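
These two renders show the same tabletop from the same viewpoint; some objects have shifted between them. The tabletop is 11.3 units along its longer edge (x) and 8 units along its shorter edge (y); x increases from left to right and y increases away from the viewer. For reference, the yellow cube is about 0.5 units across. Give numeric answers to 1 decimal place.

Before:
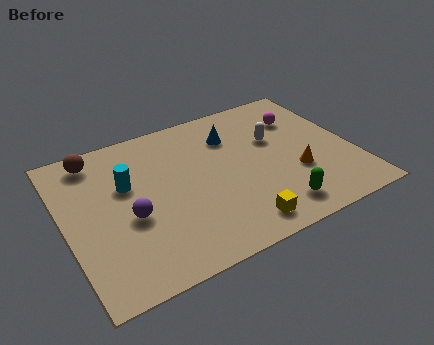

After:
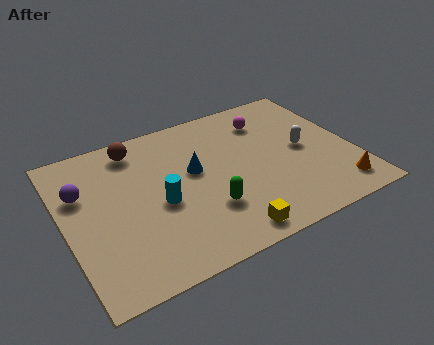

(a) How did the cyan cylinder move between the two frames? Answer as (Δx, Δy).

(1.1, -1.5)

From the two frames, the cyan cylinder sits at roughly (2.5, 5.0) before and (3.6, 3.5) after.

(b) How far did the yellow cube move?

0.5

From (6.3, 1.1) to (5.8, 0.9), the yellow cube covered √(0.5² + 0.2²) ≈ 0.5 units.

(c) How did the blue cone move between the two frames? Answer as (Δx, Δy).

(-1.7, -1.3)

The blue cone was at about (6.8, 5.9) and moved to about (5.1, 4.6).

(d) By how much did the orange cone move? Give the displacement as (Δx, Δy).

(1.4, -1.5)

The orange cone started near (8.9, 2.8) and ended near (10.3, 1.3).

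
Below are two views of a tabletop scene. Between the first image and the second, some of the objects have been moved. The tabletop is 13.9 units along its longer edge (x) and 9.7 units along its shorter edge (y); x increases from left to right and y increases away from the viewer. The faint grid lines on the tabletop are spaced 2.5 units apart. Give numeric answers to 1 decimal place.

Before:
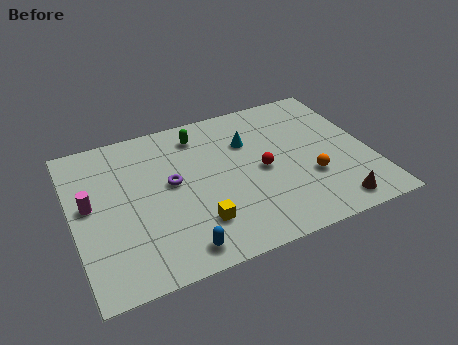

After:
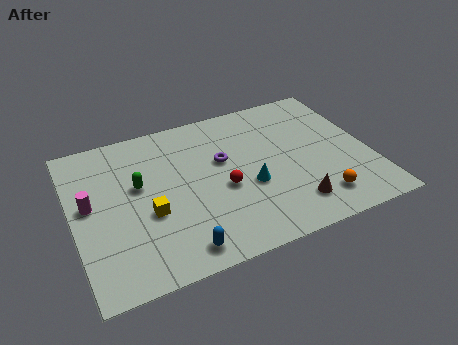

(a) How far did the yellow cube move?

2.5

The yellow cube was near (5.5, 2.4) before and (3.4, 3.8) after, so it travelled √(2.1² + 1.4²) ≈ 2.5 units.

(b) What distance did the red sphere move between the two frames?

2.0

The red sphere moved from about (8.8, 4.6) to (6.9, 4.1), a distance of √(1.9² + 0.5²) ≈ 2.0.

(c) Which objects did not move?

the magenta cylinder and the blue capsule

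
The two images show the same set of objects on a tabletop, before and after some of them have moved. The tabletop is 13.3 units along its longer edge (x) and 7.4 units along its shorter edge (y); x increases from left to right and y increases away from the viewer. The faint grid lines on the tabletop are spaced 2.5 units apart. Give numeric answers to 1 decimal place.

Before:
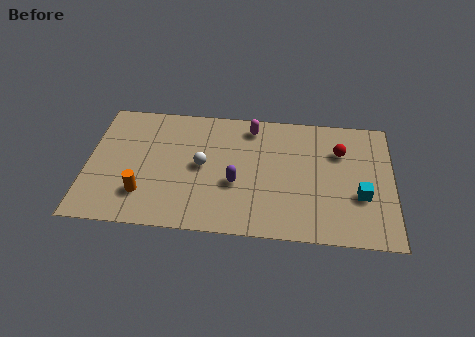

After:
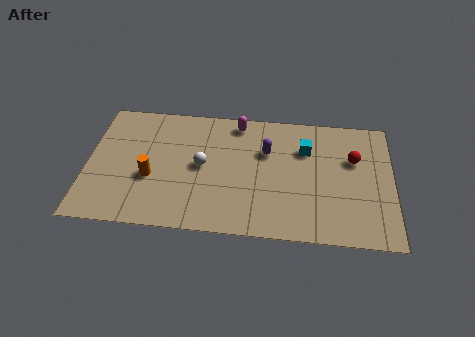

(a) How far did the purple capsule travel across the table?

2.4

From (6.5, 2.9) to (7.8, 4.9), the purple capsule covered √(1.3² + 2.0²) ≈ 2.4 units.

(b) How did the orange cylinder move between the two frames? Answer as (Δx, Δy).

(0.3, 1.0)

From the two frames, the orange cylinder sits at roughly (2.5, 1.9) before and (2.8, 2.9) after.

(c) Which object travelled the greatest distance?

the cyan cube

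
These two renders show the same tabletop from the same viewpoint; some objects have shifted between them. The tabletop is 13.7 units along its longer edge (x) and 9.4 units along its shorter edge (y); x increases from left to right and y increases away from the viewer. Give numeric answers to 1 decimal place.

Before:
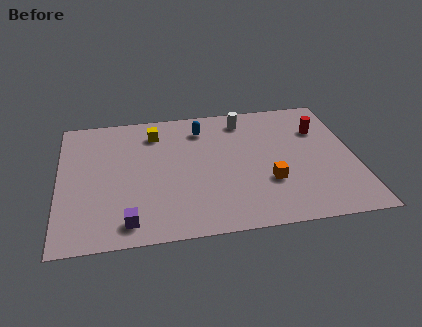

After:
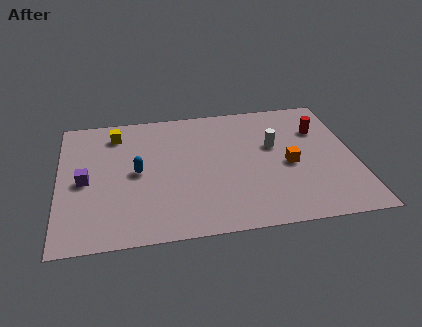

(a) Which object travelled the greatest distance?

the blue capsule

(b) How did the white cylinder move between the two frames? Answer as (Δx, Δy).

(1.3, -2.2)

The white cylinder started near (8.7, 7.9) and ended near (10.0, 5.7).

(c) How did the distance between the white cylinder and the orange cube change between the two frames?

-3.3

They were about 4.9 units apart before and 1.6 after — 3.3 units closer together.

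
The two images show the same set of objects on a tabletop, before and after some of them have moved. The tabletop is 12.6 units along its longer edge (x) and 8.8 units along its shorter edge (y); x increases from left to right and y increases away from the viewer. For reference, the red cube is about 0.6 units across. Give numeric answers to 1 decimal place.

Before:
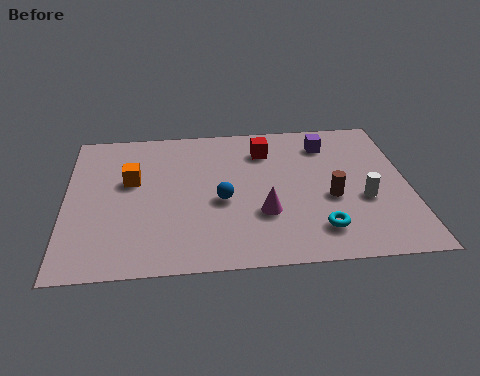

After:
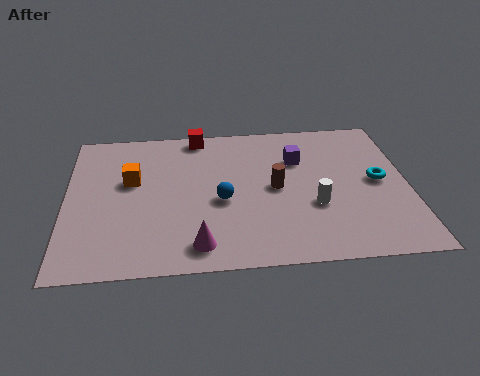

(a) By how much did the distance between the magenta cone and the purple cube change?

+1.3

Before: roughly 4.8 units apart; after: 6.1. That's 1.3 units further apart.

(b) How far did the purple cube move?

1.4

The purple cube moved from about (9.7, 7.0) to (8.6, 6.1), a distance of √(1.1² + 0.9²) ≈ 1.4.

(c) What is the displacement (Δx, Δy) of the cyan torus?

(2.3, 2.7)

The cyan torus was at about (9.2, 1.8) and moved to about (11.5, 4.5).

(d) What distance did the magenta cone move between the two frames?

2.9

From (7.2, 2.9) to (4.8, 1.3), the magenta cone covered √(2.4² + 1.6²) ≈ 2.9 units.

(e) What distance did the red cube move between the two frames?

2.8

From (7.4, 6.8) to (4.9, 8.0), the red cube covered √(2.5² + 1.2²) ≈ 2.8 units.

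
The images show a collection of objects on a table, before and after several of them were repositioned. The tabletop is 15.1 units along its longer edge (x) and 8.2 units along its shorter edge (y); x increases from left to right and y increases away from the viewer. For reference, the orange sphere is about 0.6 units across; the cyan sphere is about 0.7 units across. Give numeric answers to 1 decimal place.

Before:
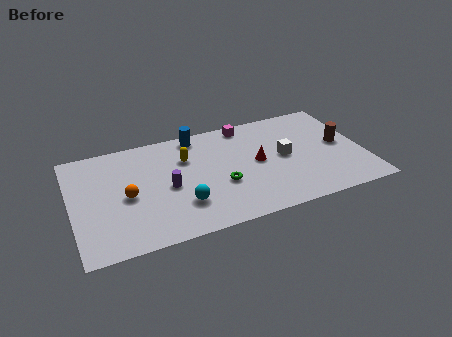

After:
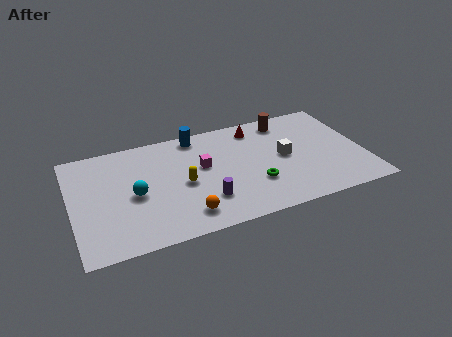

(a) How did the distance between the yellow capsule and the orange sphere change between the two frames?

-1.4

Before: roughly 3.7 units apart; after: 2.3. That's 1.4 units closer together.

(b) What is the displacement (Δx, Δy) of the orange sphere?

(2.8, -2.3)

The orange sphere started near (2.8, 3.8) and ended near (5.6, 1.5).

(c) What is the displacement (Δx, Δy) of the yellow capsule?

(-0.3, -1.9)

From the two frames, the yellow capsule sits at roughly (6.0, 5.7) before and (5.7, 3.8) after.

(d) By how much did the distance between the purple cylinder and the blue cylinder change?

+1.2

The distance was about 3.9 in the first image and 5.1 in the second, so they moved 1.2 units further apart.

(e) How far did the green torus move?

1.8

The green torus moved from about (7.6, 3.1) to (9.3, 2.6), a distance of √(1.7² + 0.5²) ≈ 1.8.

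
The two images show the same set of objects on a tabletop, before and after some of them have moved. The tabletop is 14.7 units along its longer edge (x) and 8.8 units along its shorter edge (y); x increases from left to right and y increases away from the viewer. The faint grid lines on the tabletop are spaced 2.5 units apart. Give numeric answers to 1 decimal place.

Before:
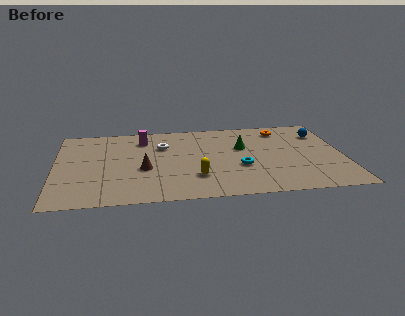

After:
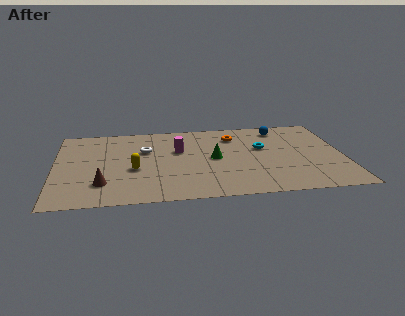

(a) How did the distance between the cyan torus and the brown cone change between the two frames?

+3.9

The distance was about 4.9 in the first image and 8.8 in the second, so they moved 3.9 units further apart.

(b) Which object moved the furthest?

the yellow capsule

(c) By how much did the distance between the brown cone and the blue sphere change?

+0.9

Before: roughly 9.7 units apart; after: 10.6. That's 0.9 units further apart.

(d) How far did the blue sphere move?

2.2

From (13.7, 6.6) to (11.6, 7.4), the blue sphere covered √(2.1² + 0.8²) ≈ 2.2 units.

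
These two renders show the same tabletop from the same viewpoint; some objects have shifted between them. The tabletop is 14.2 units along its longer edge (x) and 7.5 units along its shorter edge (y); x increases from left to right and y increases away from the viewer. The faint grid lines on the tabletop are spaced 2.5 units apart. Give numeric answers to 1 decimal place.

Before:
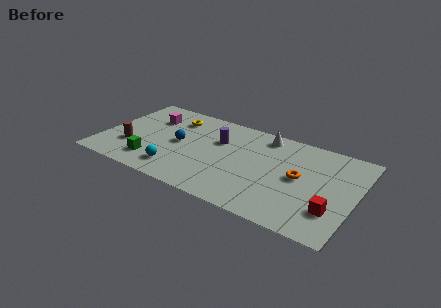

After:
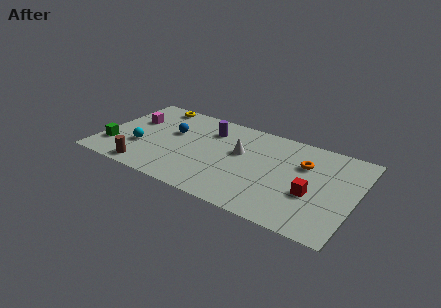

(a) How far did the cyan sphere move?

2.5

The cyan sphere moved from about (4.5, 1.5) to (2.3, 2.6), a distance of √(2.2² + 1.1²) ≈ 2.5.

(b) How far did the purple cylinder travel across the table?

0.9

The purple cylinder moved from about (6.4, 5.0) to (5.8, 5.7), a distance of √(0.6² + 0.7²) ≈ 0.9.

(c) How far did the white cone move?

2.3

The white cone was near (8.8, 6.5) before and (7.7, 4.5) after, so it travelled √(1.1² + 2.0²) ≈ 2.3 units.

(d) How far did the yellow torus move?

1.5

The yellow torus moved from about (3.7, 5.9) to (2.4, 6.7), a distance of √(1.3² + 0.8²) ≈ 1.5.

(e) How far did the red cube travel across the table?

1.4

The red cube was near (13.1, 2.1) before and (11.9, 2.9) after, so it travelled √(1.2² + 0.8²) ≈ 1.4 units.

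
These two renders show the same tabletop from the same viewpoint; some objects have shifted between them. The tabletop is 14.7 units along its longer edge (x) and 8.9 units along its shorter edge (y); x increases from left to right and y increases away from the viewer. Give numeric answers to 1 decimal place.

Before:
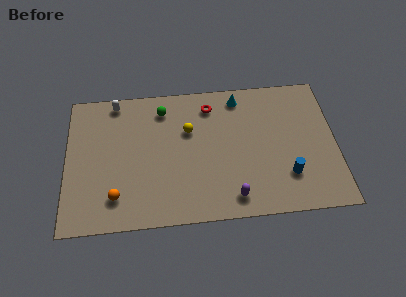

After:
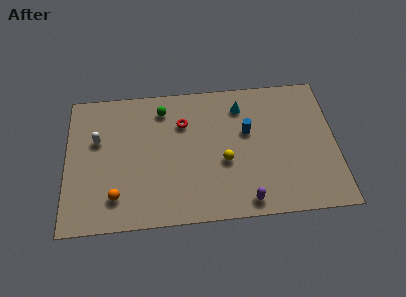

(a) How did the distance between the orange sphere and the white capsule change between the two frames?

-2.3

They were about 6.1 units apart before and 3.8 after — 2.3 units closer together.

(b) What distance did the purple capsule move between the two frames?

0.8

The purple capsule was near (9.0, 1.3) before and (9.7, 1.0) after, so it travelled √(0.7² + 0.3²) ≈ 0.8 units.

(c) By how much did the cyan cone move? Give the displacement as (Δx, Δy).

(0.1, -0.6)

The cyan cone started near (9.5, 7.7) and ended near (9.6, 7.1).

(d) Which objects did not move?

the green sphere and the orange sphere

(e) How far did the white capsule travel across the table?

2.6

The white capsule moved from about (2.7, 8.0) to (1.7, 5.6), a distance of √(1.0² + 2.4²) ≈ 2.6.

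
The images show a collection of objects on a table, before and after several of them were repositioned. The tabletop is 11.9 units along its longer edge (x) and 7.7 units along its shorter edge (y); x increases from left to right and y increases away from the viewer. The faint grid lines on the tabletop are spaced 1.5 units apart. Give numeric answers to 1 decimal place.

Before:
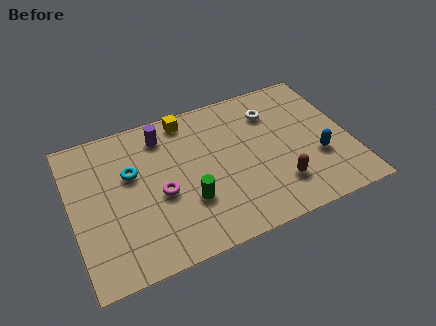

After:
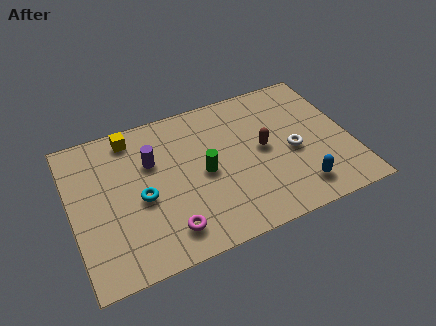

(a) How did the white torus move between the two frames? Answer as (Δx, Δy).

(0.6, -2.4)

From the two frames, the white torus sits at roughly (8.8, 5.8) before and (9.4, 3.4) after.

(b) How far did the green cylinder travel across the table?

1.4

The green cylinder moved from about (4.8, 2.5) to (5.6, 3.7), a distance of √(0.8² + 1.2²) ≈ 1.4.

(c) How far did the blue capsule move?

1.6

The blue capsule moved from about (10.4, 2.7) to (9.4, 1.4), a distance of √(1.0² + 1.3²) ≈ 1.6.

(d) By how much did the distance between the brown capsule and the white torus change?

-2.6

They were about 3.9 units apart before and 1.3 after — 2.6 units closer together.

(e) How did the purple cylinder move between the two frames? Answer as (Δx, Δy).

(-0.6, -1.2)

The purple cylinder started near (4.1, 6.3) and ended near (3.5, 5.1).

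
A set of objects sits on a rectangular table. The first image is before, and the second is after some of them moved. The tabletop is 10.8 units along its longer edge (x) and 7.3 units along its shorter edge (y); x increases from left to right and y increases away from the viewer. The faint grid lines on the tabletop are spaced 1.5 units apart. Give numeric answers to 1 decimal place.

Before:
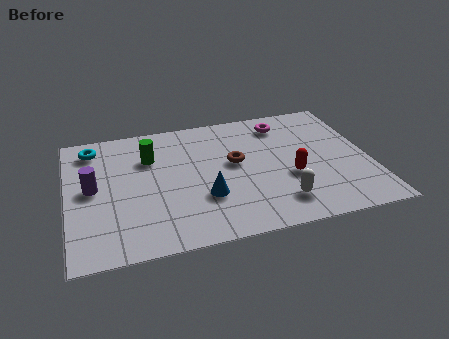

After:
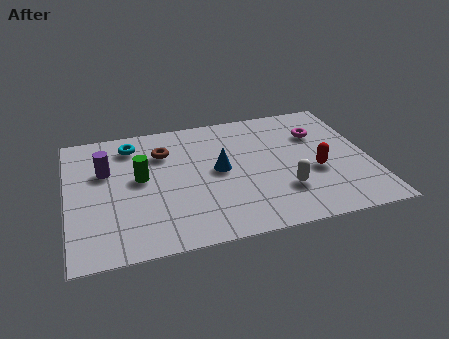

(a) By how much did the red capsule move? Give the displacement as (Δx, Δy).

(0.9, 0.1)

From the two frames, the red capsule sits at roughly (7.9, 2.8) before and (8.8, 2.9) after.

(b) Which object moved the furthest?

the brown torus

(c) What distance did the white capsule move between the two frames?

0.6

The white capsule moved from about (7.4, 1.5) to (7.6, 2.1), a distance of √(0.2² + 0.6²) ≈ 0.6.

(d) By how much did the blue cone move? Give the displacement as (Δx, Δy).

(0.6, 1.4)

The blue cone was at about (4.8, 2.4) and moved to about (5.4, 3.8).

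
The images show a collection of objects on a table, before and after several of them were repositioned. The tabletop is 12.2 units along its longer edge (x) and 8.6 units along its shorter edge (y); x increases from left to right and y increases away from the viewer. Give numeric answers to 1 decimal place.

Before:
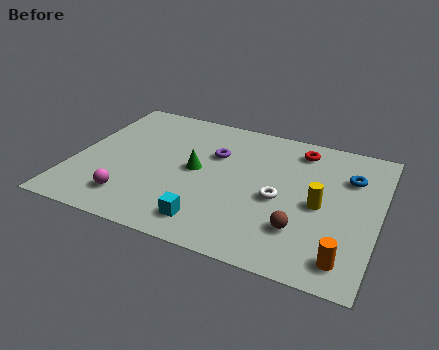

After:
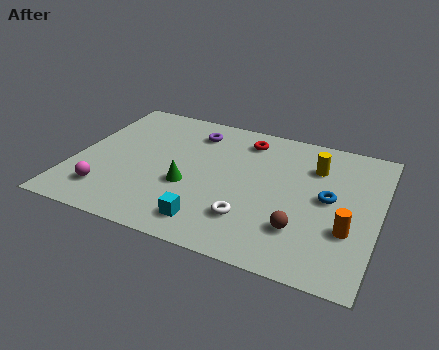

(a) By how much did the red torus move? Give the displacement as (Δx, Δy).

(-2.2, -0.1)

From the two frames, the red torus sits at roughly (8.8, 7.2) before and (6.6, 7.1) after.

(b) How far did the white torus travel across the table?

1.9

The white torus was near (8.3, 3.8) before and (7.3, 2.2) after, so it travelled √(1.0² + 1.6²) ≈ 1.9 units.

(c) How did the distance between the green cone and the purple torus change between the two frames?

+2.2

Before: roughly 1.4 units apart; after: 3.6. That's 2.2 units further apart.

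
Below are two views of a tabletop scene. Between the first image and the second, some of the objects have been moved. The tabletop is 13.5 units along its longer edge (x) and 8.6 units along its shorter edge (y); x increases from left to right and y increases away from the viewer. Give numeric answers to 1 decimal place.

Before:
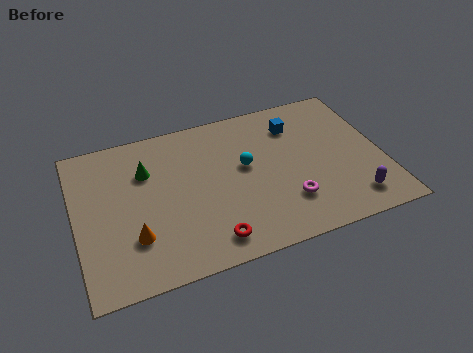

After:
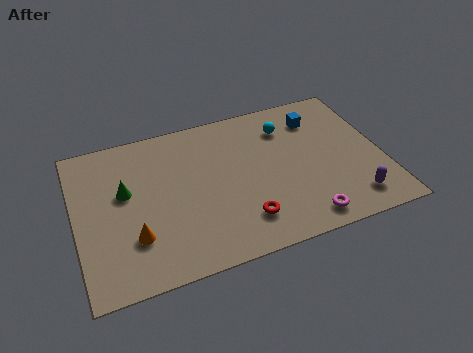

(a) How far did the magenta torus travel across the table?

1.3

The magenta torus moved from about (9.1, 2.3) to (9.7, 1.1), a distance of √(0.6² + 1.2²) ≈ 1.3.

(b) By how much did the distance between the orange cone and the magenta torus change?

+0.7

The distance was about 6.7 in the first image and 7.4 in the second, so they moved 0.7 units further apart.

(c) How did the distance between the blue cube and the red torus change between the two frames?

-0.7

The distance was about 6.8 in the first image and 6.1 in the second, so they moved 0.7 units closer together.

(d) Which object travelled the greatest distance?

the cyan sphere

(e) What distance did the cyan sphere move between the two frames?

2.6

From (7.5, 4.9) to (9.5, 6.6), the cyan sphere covered √(2.0² + 1.7²) ≈ 2.6 units.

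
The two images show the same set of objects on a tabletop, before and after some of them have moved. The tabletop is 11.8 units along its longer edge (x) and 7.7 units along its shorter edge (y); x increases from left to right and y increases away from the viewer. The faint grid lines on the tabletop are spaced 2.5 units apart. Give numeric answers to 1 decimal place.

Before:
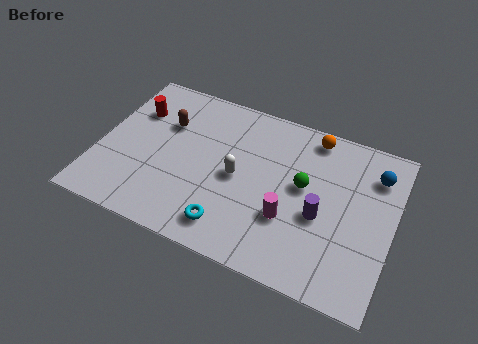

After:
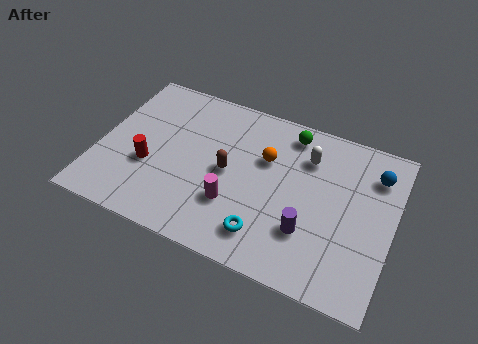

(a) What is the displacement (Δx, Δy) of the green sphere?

(-0.8, 2.3)

The green sphere started near (8.2, 4.3) and ended near (7.4, 6.6).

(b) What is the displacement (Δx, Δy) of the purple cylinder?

(-0.4, -0.9)

The purple cylinder was at about (9.0, 3.2) and moved to about (8.6, 2.3).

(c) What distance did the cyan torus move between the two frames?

1.4

The cyan torus was near (5.6, 1.3) before and (7.0, 1.5) after, so it travelled √(1.4² + 0.2²) ≈ 1.4 units.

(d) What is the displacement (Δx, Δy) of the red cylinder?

(0.9, -2.5)

The red cylinder started near (1.2, 5.4) and ended near (2.1, 2.9).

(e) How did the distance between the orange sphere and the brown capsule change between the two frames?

-4.2

The distance was about 6.0 in the first image and 1.8 in the second, so they moved 4.2 units closer together.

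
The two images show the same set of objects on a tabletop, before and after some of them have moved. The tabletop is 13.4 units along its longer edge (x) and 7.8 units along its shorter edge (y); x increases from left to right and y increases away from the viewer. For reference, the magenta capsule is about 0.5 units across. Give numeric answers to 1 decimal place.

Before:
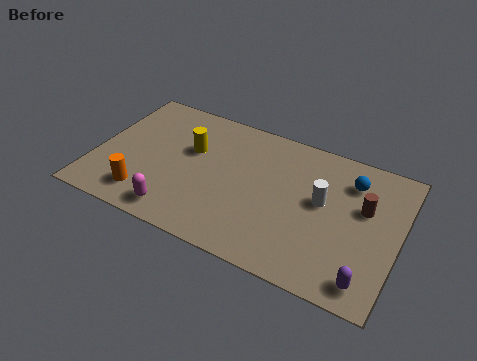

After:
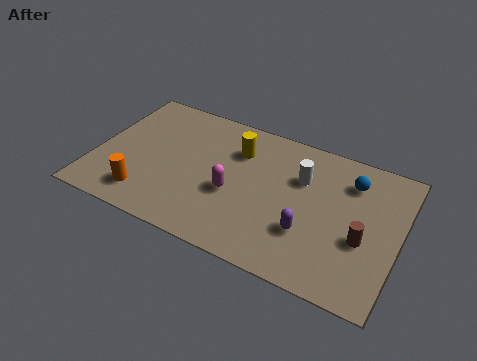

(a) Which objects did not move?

the orange cylinder and the blue sphere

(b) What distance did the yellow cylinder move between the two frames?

2.2

From (4.1, 4.9) to (6.1, 5.7), the yellow cylinder covered √(2.0² + 0.8²) ≈ 2.2 units.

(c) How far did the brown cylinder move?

1.7

From (11.8, 4.8) to (11.9, 3.1), the brown cylinder covered √(0.1² + 1.7²) ≈ 1.7 units.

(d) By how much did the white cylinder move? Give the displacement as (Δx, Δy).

(-1.0, 0.9)

From the two frames, the white cylinder sits at roughly (10.0, 4.4) before and (9.0, 5.3) after.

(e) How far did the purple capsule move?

3.0

From (12.3, 1.1) to (9.6, 2.5), the purple capsule covered √(2.7² + 1.4²) ≈ 3.0 units.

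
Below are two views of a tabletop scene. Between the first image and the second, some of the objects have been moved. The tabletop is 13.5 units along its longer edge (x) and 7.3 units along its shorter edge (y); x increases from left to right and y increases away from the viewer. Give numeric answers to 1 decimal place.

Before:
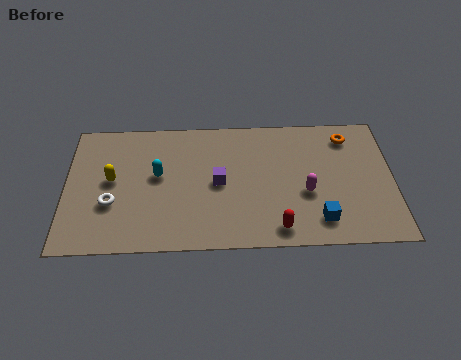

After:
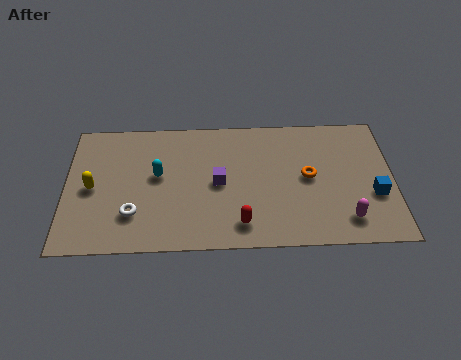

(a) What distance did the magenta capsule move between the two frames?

2.2

The magenta capsule moved from about (9.9, 2.9) to (11.5, 1.4), a distance of √(1.6² + 1.5²) ≈ 2.2.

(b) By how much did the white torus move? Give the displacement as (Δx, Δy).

(0.9, -0.6)

The white torus was at about (1.9, 2.6) and moved to about (2.8, 2.0).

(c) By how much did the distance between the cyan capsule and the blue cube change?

+1.9

Before: roughly 7.1 units apart; after: 9.0. That's 1.9 units further apart.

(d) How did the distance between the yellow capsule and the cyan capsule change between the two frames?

+0.9

The distance was about 1.9 in the first image and 2.8 in the second, so they moved 0.9 units further apart.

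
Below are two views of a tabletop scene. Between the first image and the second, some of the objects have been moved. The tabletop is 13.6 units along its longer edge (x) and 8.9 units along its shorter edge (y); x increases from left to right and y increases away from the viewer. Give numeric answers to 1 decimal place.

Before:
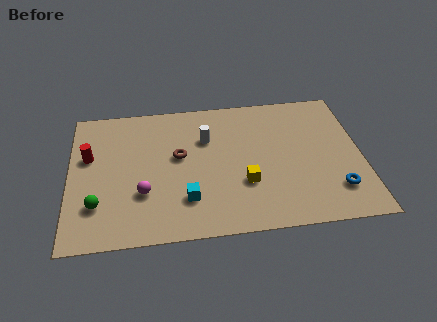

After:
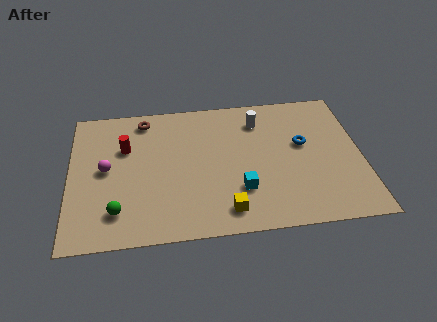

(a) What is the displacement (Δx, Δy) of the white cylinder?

(2.5, 0.9)

From the two frames, the white cylinder sits at roughly (6.4, 6.1) before and (8.9, 7.0) after.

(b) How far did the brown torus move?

3.1

The brown torus was near (5.1, 5.1) before and (3.5, 7.7) after, so it travelled √(1.6² + 2.6²) ≈ 3.1 units.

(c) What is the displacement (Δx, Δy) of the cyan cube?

(2.5, 0.3)

The cyan cube was at about (5.4, 2.3) and moved to about (7.9, 2.6).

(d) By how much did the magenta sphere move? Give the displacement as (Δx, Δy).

(-1.7, 1.7)

The magenta sphere was at about (3.4, 2.9) and moved to about (1.7, 4.6).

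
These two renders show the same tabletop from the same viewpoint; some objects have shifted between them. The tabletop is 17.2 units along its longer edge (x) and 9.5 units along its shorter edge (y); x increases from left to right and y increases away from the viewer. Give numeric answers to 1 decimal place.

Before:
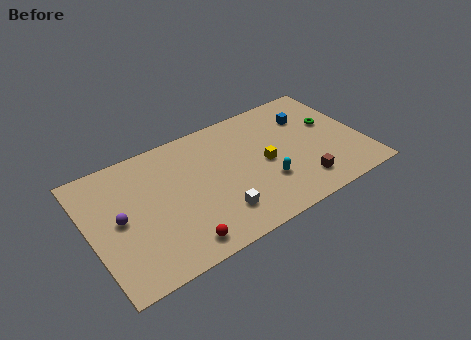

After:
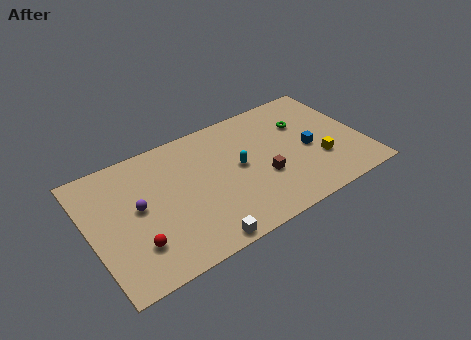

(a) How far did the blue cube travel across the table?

2.6

The blue cube was near (14.2, 6.9) before and (13.8, 4.3) after, so it travelled √(0.4² + 2.6²) ≈ 2.6 units.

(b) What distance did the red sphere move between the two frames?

2.8

From (5.0, 1.3) to (2.5, 2.5), the red sphere covered √(2.5² + 1.2²) ≈ 2.8 units.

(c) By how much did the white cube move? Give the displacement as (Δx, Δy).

(-1.4, -1.4)

The white cube started near (7.6, 2.2) and ended near (6.2, 0.8).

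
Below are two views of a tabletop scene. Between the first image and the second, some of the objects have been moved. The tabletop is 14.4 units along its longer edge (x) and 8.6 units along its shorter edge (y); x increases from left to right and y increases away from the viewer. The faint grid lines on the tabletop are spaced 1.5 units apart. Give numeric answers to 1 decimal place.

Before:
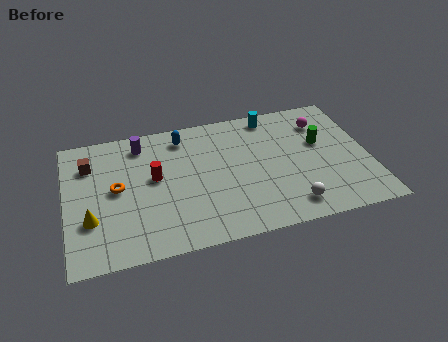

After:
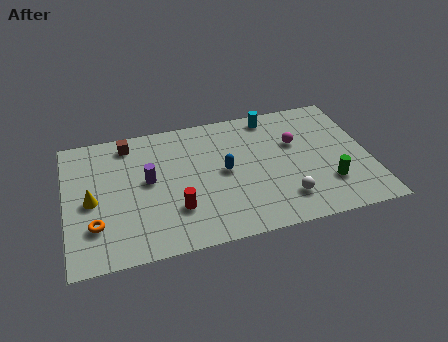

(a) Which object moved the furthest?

the blue capsule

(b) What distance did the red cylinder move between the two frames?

2.5

The red cylinder moved from about (4.2, 4.8) to (5.1, 2.5), a distance of √(0.9² + 2.3²) ≈ 2.5.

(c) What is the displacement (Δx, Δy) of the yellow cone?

(0.1, 1.2)

The yellow cone was at about (1.1, 2.8) and moved to about (1.2, 4.0).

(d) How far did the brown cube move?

2.1

From (1.2, 6.4) to (3.1, 7.4), the brown cube covered √(1.9² + 1.0²) ≈ 2.1 units.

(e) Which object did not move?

the cyan cylinder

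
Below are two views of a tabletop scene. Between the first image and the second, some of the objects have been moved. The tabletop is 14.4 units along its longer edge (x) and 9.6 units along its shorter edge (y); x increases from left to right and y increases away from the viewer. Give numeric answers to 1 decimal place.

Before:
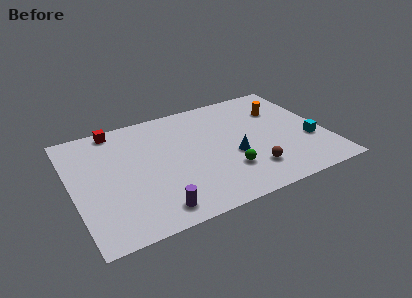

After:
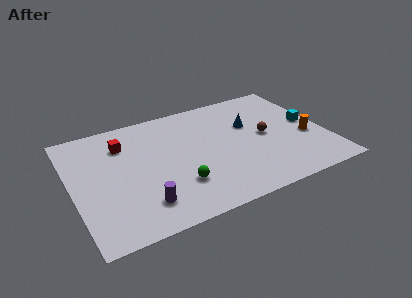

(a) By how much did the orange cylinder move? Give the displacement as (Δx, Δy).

(1.1, -3.0)

The orange cylinder started near (12.2, 6.8) and ended near (13.3, 3.8).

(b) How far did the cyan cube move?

1.6

From (13.4, 3.4) to (13.6, 5.0), the cyan cube covered √(0.2² + 1.6²) ≈ 1.6 units.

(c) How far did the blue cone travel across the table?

2.6

The blue cone moved from about (9.0, 3.8) to (10.3, 6.1), a distance of √(1.3² + 2.3²) ≈ 2.6.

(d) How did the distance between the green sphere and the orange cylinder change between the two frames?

+2.2

The distance was about 5.5 in the first image and 7.7 in the second, so they moved 2.2 units further apart.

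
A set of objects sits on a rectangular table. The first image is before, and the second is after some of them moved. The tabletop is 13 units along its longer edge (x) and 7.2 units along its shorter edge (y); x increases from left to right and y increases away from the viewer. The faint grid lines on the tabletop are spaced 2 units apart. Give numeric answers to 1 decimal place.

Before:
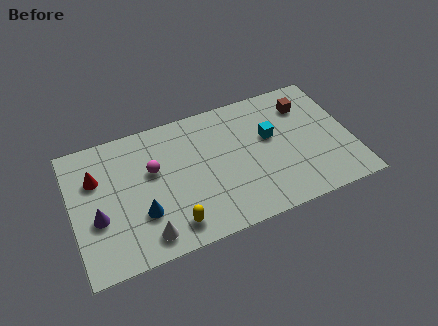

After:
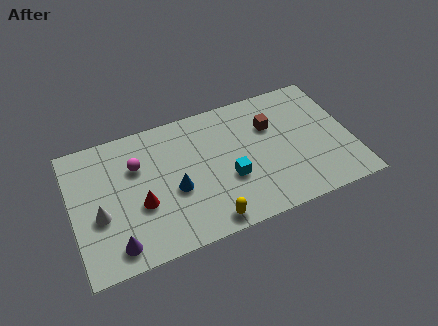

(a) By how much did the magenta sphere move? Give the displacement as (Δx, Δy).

(-0.7, 0.5)

The magenta sphere started near (3.8, 4.4) and ended near (3.1, 4.9).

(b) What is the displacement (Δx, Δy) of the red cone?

(1.9, -2.1)

The red cone started near (1.2, 4.9) and ended near (3.1, 2.8).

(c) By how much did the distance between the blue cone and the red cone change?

-1.6

They were about 3.2 units apart before and 1.6 after — 1.6 units closer together.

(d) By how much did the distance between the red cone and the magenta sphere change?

-0.5

The distance was about 2.6 in the first image and 2.1 in the second, so they moved 0.5 units closer together.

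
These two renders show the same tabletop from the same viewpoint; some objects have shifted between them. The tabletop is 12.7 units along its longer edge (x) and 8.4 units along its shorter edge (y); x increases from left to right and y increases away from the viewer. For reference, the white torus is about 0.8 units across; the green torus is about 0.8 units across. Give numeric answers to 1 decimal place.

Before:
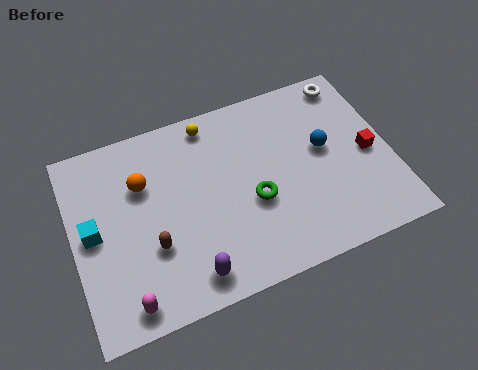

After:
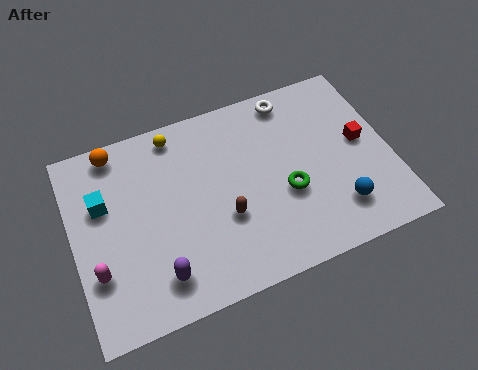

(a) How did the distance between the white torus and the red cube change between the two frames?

+0.3

They were about 3.5 units apart before and 3.8 after — 0.3 units further apart.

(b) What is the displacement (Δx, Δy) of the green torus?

(1.3, -0.1)

The green torus was at about (7.1, 3.4) and moved to about (8.4, 3.3).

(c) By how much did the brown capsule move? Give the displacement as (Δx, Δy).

(2.9, 0.2)

The brown capsule started near (3.0, 2.9) and ended near (5.9, 3.1).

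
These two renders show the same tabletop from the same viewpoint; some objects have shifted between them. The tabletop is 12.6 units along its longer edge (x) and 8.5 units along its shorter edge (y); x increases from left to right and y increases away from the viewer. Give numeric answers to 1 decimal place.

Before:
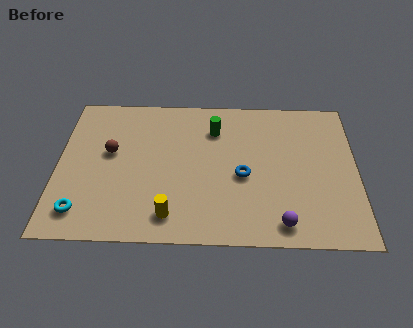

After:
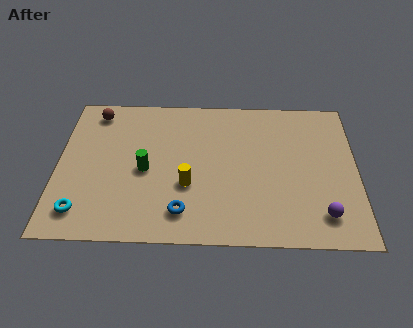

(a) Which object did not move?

the cyan torus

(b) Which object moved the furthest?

the green cylinder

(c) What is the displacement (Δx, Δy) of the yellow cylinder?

(0.7, 1.7)

The yellow cylinder was at about (4.8, 1.4) and moved to about (5.5, 3.1).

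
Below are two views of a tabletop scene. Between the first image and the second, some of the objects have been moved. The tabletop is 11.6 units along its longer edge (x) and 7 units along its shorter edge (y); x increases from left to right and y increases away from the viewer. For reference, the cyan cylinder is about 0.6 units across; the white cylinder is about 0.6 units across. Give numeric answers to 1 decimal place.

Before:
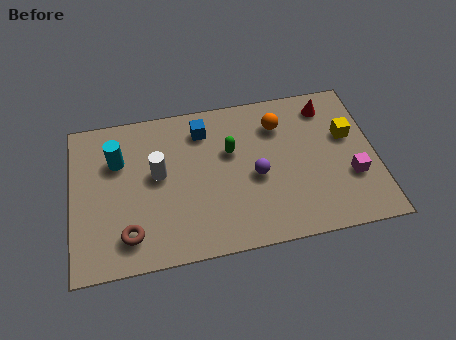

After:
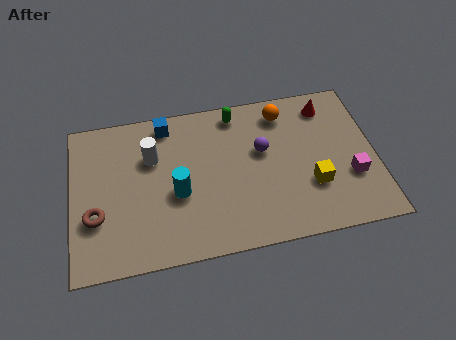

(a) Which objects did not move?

the red cone and the magenta cube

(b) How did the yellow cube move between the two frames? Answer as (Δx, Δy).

(-1.5, -2.0)

The yellow cube started near (10.6, 4.3) and ended near (9.1, 2.3).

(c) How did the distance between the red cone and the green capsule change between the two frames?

-0.5

The distance was about 4.0 in the first image and 3.5 in the second, so they moved 0.5 units closer together.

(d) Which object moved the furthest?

the cyan cylinder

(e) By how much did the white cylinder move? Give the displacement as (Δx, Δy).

(-0.2, 0.8)

From the two frames, the white cylinder sits at roughly (3.3, 3.9) before and (3.1, 4.7) after.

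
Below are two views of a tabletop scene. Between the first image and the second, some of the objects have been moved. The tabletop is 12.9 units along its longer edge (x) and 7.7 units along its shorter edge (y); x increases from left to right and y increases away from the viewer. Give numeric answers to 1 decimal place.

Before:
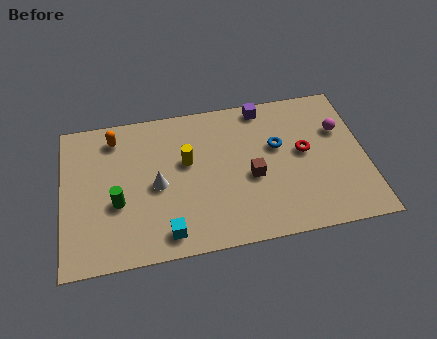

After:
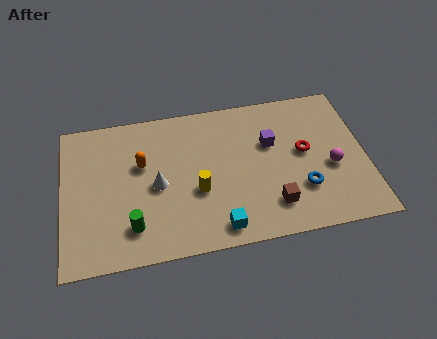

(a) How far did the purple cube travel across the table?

2.0

From (8.7, 6.9) to (8.9, 4.9), the purple cube covered √(0.2² + 2.0²) ≈ 2.0 units.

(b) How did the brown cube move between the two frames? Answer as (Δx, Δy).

(0.8, -1.6)

From the two frames, the brown cube sits at roughly (8.0, 3.3) before and (8.8, 1.7) after.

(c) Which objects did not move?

the white cone and the red torus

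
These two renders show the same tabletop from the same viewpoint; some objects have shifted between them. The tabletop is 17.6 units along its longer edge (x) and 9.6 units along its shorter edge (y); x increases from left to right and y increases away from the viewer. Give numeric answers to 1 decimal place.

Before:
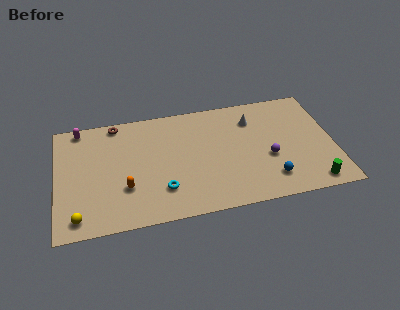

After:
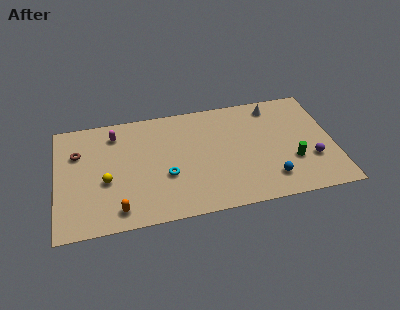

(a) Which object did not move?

the blue sphere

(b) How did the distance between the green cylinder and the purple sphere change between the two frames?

-2.5

Before: roughly 3.7 units apart; after: 1.2. That's 2.5 units closer together.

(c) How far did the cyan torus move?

1.1

From (6.6, 2.5) to (6.9, 3.6), the cyan torus covered √(0.3² + 1.1²) ≈ 1.1 units.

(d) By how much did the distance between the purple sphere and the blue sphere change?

+1.1

Before: roughly 1.8 units apart; after: 2.9. That's 1.1 units further apart.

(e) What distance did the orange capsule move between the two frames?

1.8

The orange capsule was near (4.3, 3.1) before and (3.8, 1.4) after, so it travelled √(0.5² + 1.7²) ≈ 1.8 units.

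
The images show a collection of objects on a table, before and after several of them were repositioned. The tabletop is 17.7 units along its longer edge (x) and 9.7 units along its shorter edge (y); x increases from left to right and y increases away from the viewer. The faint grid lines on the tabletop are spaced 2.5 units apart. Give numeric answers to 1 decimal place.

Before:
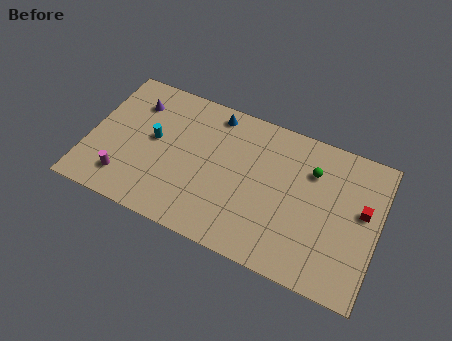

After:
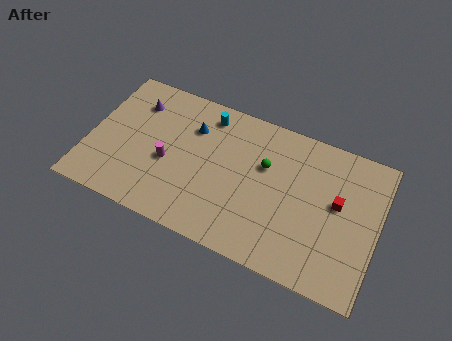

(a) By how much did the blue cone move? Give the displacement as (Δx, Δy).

(-1.2, -1.5)

From the two frames, the blue cone sits at roughly (7.3, 8.5) before and (6.1, 7.0) after.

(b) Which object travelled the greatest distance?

the cyan cylinder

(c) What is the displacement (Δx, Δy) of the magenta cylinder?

(2.4, 2.1)

From the two frames, the magenta cylinder sits at roughly (2.5, 2.0) before and (4.9, 4.1) after.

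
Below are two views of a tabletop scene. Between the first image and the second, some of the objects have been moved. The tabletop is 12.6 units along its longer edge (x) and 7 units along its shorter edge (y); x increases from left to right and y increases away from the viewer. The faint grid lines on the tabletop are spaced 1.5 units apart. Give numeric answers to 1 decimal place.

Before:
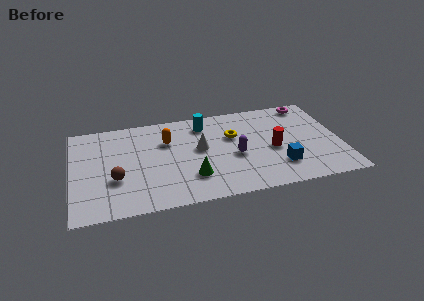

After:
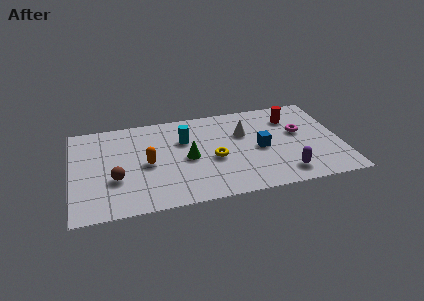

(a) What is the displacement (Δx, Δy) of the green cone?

(-0.1, 1.4)

From the two frames, the green cone sits at roughly (5.5, 1.9) before and (5.4, 3.3) after.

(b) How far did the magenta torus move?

2.2

From (11.3, 6.2) to (10.7, 4.1), the magenta torus covered √(0.6² + 2.1²) ≈ 2.2 units.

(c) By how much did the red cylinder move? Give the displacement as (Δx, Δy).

(1.0, 2.2)

From the two frames, the red cylinder sits at roughly (9.4, 3.1) before and (10.4, 5.3) after.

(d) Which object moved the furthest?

the purple capsule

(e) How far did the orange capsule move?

1.8

The orange capsule was near (4.5, 4.8) before and (3.5, 3.3) after, so it travelled √(1.0² + 1.5²) ≈ 1.8 units.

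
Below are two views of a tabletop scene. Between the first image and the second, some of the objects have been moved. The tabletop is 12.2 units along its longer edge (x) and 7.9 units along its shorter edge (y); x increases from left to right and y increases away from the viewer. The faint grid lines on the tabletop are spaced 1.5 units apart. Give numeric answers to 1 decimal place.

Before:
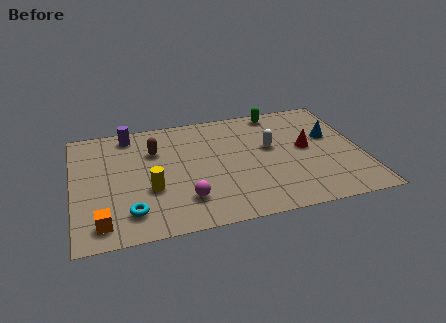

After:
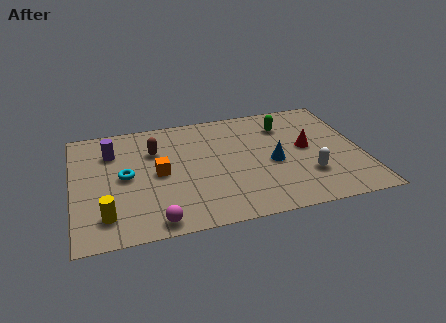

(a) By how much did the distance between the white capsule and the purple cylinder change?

+2.5

Before: roughly 6.3 units apart; after: 8.8. That's 2.5 units further apart.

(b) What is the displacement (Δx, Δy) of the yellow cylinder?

(-1.9, -1.3)

The yellow cylinder was at about (3.2, 2.9) and moved to about (1.3, 1.6).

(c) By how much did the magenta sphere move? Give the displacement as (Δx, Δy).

(-1.3, -1.1)

The magenta sphere started near (4.6, 1.9) and ended near (3.3, 0.8).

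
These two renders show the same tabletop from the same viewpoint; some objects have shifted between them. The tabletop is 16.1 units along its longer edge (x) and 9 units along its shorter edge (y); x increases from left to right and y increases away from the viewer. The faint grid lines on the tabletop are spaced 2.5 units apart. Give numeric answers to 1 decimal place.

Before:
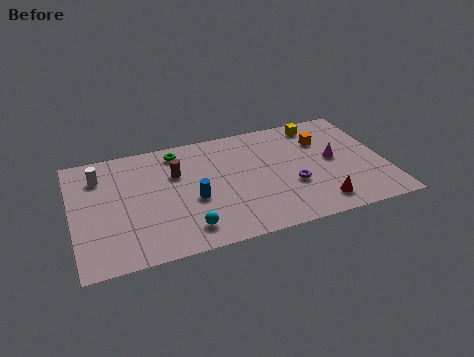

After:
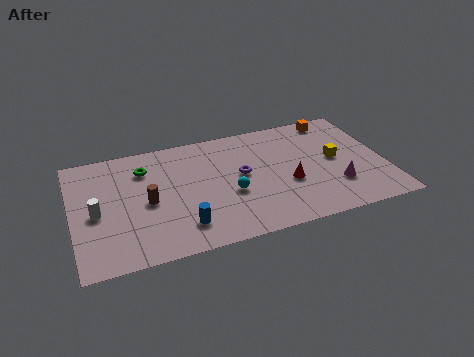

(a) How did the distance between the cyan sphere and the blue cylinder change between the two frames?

+0.9

Before: roughly 2.2 units apart; after: 3.1. That's 0.9 units further apart.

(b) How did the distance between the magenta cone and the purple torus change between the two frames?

+2.5

Before: roughly 2.7 units apart; after: 5.2. That's 2.5 units further apart.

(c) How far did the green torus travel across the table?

2.0

The green torus moved from about (5.6, 7.7) to (3.8, 6.8), a distance of √(1.8² + 0.9²) ≈ 2.0.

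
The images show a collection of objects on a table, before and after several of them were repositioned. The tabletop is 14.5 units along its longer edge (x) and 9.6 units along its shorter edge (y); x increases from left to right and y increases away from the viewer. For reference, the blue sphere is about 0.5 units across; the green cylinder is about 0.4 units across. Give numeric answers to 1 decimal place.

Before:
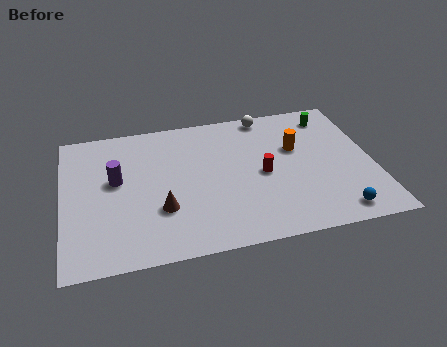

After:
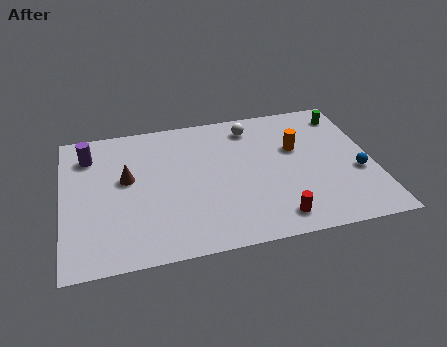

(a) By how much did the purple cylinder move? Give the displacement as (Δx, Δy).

(-1.2, 2.0)

The purple cylinder started near (2.5, 5.5) and ended near (1.3, 7.5).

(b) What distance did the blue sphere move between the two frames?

2.8

From (12.5, 1.2) to (13.7, 3.7), the blue sphere covered √(1.2² + 2.5²) ≈ 2.8 units.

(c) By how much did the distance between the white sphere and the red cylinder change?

+2.4

The distance was about 4.2 in the first image and 6.6 in the second, so they moved 2.4 units further apart.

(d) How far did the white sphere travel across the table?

1.1

The white sphere was near (9.8, 8.7) before and (9.0, 8.0) after, so it travelled √(0.8² + 0.7²) ≈ 1.1 units.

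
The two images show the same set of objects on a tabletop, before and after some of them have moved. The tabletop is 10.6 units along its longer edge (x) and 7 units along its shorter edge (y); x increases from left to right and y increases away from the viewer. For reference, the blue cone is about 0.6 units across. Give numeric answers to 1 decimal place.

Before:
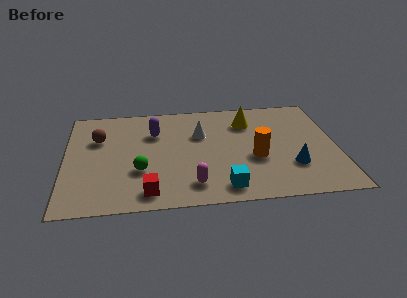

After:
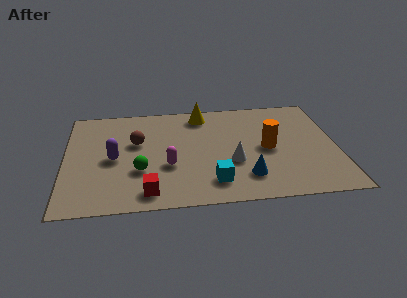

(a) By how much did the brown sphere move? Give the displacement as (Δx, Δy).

(1.5, -0.4)

The brown sphere was at about (1.3, 4.7) and moved to about (2.8, 4.3).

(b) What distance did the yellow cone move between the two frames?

1.9

The yellow cone was near (7.2, 5.3) before and (5.4, 6.0) after, so it travelled √(1.8² + 0.7²) ≈ 1.9 units.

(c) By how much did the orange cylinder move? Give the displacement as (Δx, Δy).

(0.5, 0.6)

From the two frames, the orange cylinder sits at roughly (7.4, 2.8) before and (7.9, 3.4) after.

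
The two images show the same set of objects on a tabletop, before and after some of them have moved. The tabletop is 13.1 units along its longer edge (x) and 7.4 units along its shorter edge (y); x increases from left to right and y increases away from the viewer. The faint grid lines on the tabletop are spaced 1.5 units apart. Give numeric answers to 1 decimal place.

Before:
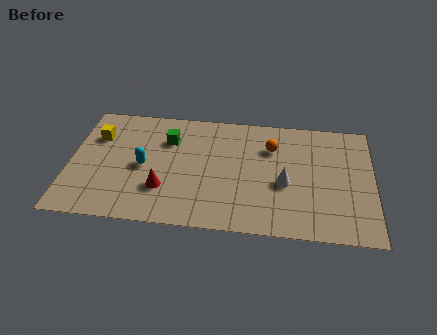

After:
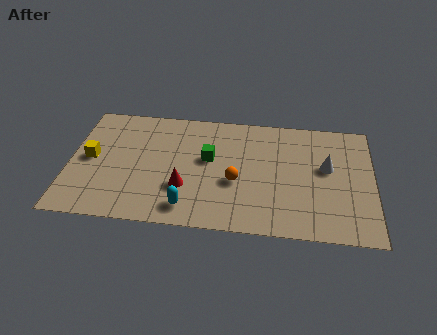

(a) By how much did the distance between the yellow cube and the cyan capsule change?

+2.3

Before: roughly 2.7 units apart; after: 5.0. That's 2.3 units further apart.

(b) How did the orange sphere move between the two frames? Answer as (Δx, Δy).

(-1.5, -2.3)

From the two frames, the orange sphere sits at roughly (8.7, 5.3) before and (7.2, 3.0) after.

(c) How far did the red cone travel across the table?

0.9

The red cone was near (4.1, 2.2) before and (5.0, 2.4) after, so it travelled √(0.9² + 0.2²) ≈ 0.9 units.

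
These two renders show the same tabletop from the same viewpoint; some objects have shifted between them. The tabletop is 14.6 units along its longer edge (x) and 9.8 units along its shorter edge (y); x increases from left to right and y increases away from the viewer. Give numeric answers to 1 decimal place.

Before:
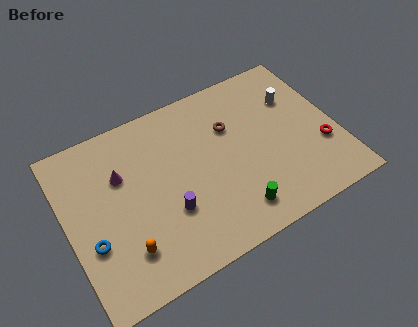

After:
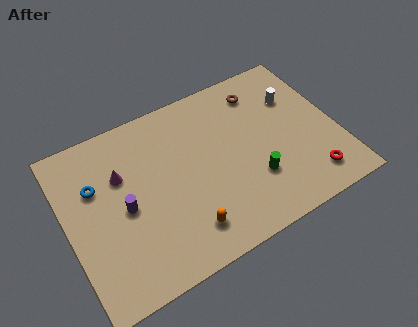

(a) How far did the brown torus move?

2.4

The brown torus was near (9.1, 6.6) before and (11.0, 8.0) after, so it travelled √(1.9² + 1.4²) ≈ 2.4 units.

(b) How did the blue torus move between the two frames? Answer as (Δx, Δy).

(0.6, 3.0)

The blue torus started near (1.1, 3.5) and ended near (1.7, 6.5).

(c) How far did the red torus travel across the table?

1.8

The red torus moved from about (13.6, 3.3) to (12.7, 1.7), a distance of √(0.9² + 1.6²) ≈ 1.8.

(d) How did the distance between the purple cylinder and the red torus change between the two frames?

+1.7

Before: roughly 8.4 units apart; after: 10.1. That's 1.7 units further apart.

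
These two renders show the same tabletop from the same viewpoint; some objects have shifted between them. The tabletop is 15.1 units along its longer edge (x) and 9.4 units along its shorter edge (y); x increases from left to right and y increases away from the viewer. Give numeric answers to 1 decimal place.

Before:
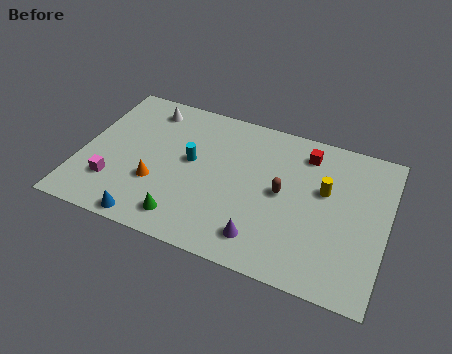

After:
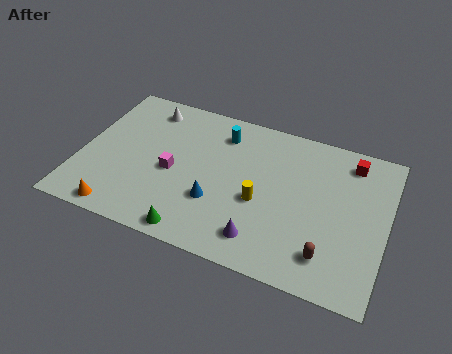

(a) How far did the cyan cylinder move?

2.6

The cyan cylinder was near (5.4, 5.2) before and (6.7, 7.5) after, so it travelled √(1.3² + 2.3²) ≈ 2.6 units.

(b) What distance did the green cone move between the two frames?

0.8

The green cone was near (5.5, 1.5) before and (6.1, 0.9) after, so it travelled √(0.6² + 0.6²) ≈ 0.8 units.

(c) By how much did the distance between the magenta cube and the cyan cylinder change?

-0.6

The distance was about 4.5 in the first image and 3.9 in the second, so they moved 0.6 units closer together.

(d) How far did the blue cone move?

3.9

The blue cone moved from about (3.8, 0.8) to (6.9, 3.1), a distance of √(3.1² + 2.3²) ≈ 3.9.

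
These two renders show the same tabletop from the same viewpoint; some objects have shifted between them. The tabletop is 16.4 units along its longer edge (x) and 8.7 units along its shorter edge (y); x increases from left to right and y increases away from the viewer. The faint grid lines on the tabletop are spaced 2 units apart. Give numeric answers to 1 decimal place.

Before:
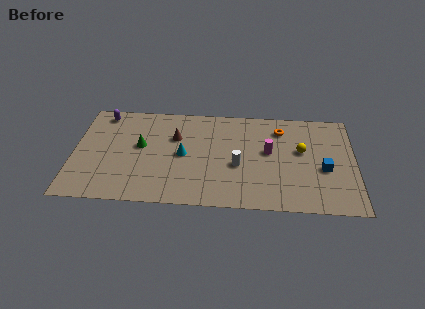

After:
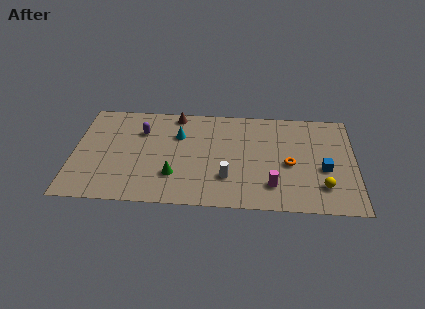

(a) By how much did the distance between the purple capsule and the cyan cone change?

-3.6

The distance was about 5.8 in the first image and 2.2 in the second, so they moved 3.6 units closer together.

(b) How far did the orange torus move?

3.0

The orange torus was near (12.1, 6.9) before and (12.6, 3.9) after, so it travelled √(0.5² + 3.0²) ≈ 3.0 units.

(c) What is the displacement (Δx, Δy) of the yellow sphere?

(1.2, -3.0)

From the two frames, the yellow sphere sits at roughly (13.3, 5.1) before and (14.5, 2.1) after.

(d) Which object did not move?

the blue cube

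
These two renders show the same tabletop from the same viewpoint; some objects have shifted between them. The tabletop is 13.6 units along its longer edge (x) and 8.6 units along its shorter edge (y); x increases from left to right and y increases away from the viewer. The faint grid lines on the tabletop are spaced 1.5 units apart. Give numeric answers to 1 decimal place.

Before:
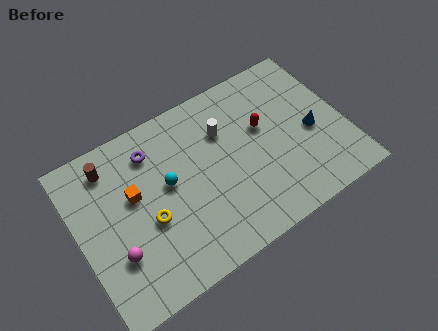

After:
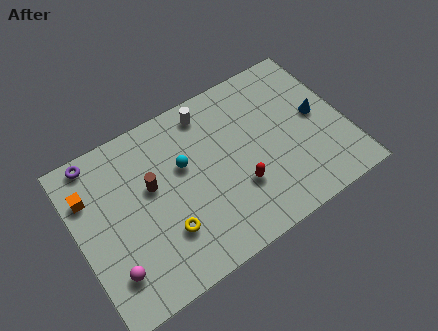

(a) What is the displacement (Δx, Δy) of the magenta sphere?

(-0.3, -0.7)

The magenta sphere started near (1.6, 2.7) and ended near (1.3, 2.0).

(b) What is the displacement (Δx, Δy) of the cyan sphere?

(0.9, 0.5)

The cyan sphere was at about (4.6, 4.8) and moved to about (5.5, 5.3).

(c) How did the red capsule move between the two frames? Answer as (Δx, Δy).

(-1.7, -2.4)

The red capsule was at about (9.6, 5.2) and moved to about (7.9, 2.8).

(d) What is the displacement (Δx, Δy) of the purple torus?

(-2.7, 1.0)

The purple torus was at about (4.1, 6.8) and moved to about (1.4, 7.8).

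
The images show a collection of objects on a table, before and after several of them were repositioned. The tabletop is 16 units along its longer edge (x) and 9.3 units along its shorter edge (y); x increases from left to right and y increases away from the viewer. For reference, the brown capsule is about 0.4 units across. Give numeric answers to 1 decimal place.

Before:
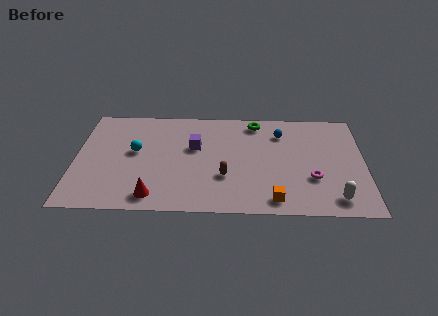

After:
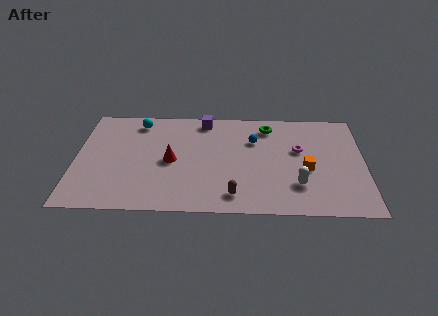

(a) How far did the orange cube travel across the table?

3.2

From (11.0, 1.2) to (12.8, 3.9), the orange cube covered √(1.8² + 2.7²) ≈ 3.2 units.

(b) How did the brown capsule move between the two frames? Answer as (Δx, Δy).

(0.5, -1.6)

The brown capsule was at about (8.3, 3.1) and moved to about (8.8, 1.5).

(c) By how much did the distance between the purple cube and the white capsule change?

-1.1

They were about 8.8 units apart before and 7.7 after — 1.1 units closer together.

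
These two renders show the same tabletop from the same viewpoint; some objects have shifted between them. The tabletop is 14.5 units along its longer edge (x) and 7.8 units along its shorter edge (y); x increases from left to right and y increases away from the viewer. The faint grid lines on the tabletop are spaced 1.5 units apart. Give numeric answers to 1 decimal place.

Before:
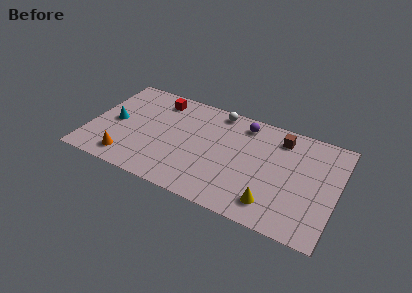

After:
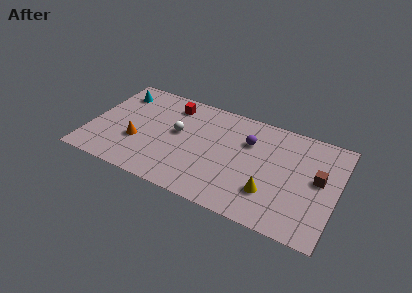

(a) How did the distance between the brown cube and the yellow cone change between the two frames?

-1.6

Before: roughly 4.9 units apart; after: 3.3. That's 1.6 units closer together.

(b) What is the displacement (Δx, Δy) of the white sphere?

(-2.1, -2.6)

The white sphere started near (7.2, 7.0) and ended near (5.1, 4.4).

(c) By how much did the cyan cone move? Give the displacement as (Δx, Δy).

(-0.1, 2.4)

The cyan cone was at about (1.4, 3.8) and moved to about (1.3, 6.2).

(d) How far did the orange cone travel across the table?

1.6

From (2.5, 1.3) to (2.9, 2.8), the orange cone covered √(0.4² + 1.5²) ≈ 1.6 units.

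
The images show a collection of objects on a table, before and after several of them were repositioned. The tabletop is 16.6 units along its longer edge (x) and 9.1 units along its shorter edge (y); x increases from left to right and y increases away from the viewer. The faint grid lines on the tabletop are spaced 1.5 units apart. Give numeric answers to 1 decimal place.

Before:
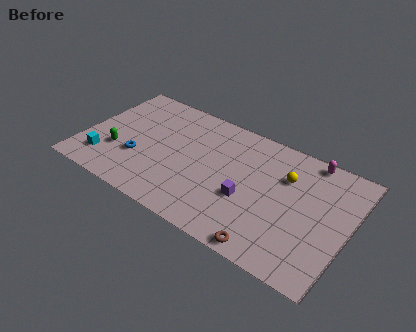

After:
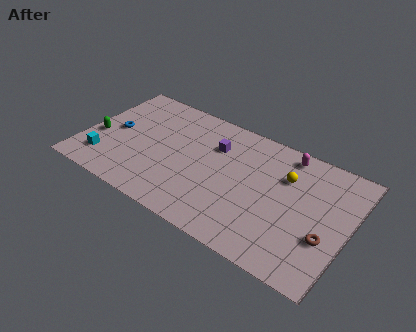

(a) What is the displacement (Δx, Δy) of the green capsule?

(-1.4, 0.6)

The green capsule started near (2.3, 3.0) and ended near (0.9, 3.6).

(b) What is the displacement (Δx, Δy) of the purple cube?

(-2.5, 2.9)

From the two frames, the purple cube sits at roughly (10.5, 3.5) before and (8.0, 6.4) after.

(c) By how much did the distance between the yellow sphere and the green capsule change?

+1.2

The distance was about 10.7 in the first image and 11.9 in the second, so they moved 1.2 units further apart.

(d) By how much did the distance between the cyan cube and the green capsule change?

+0.5

Before: roughly 1.2 units apart; after: 1.7. That's 0.5 units further apart.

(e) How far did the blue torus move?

2.3

The blue torus moved from about (3.6, 3.1) to (1.8, 4.6), a distance of √(1.8² + 1.5²) ≈ 2.3.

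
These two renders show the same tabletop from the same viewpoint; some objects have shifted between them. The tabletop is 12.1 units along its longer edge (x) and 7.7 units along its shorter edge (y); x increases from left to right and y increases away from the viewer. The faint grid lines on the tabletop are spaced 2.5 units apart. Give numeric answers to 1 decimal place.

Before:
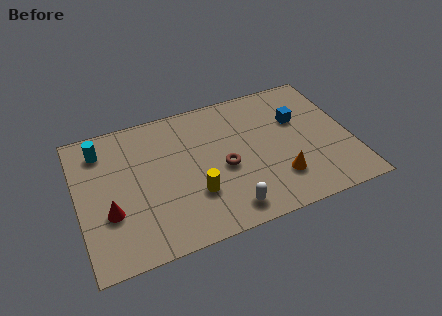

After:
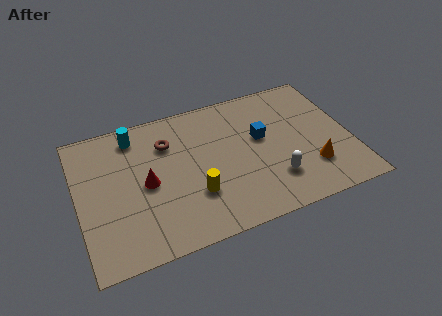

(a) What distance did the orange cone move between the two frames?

1.5

The orange cone moved from about (8.7, 2.0) to (10.2, 2.1), a distance of √(1.5² + 0.1²) ≈ 1.5.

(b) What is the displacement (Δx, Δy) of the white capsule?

(2.2, 0.9)

From the two frames, the white capsule sits at roughly (6.3, 1.1) before and (8.5, 2.0) after.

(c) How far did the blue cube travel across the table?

1.8

The blue cube was near (9.9, 5.0) before and (8.2, 4.5) after, so it travelled √(1.7² + 0.5²) ≈ 1.8 units.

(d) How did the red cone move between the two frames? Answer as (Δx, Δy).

(1.7, 1.0)

The red cone was at about (1.3, 2.7) and moved to about (3.0, 3.7).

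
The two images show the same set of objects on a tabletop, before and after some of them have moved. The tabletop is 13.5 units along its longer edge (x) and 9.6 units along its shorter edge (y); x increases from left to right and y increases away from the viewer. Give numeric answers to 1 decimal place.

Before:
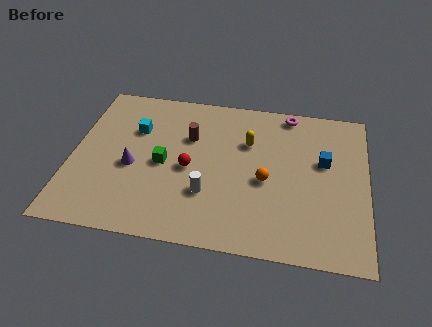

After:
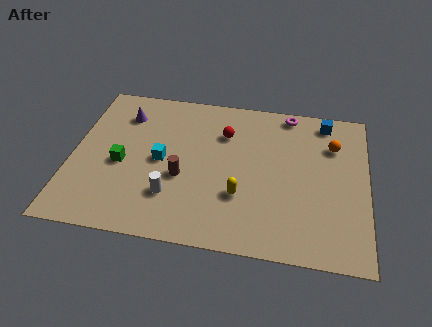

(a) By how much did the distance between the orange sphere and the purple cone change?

+3.6

Before: roughly 6.1 units apart; after: 9.7. That's 3.6 units further apart.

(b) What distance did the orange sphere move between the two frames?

4.0

From (8.9, 4.2) to (11.9, 6.9), the orange sphere covered √(3.0² + 2.7²) ≈ 4.0 units.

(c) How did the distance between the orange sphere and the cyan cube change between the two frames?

+1.6

The distance was about 6.5 in the first image and 8.1 in the second, so they moved 1.6 units further apart.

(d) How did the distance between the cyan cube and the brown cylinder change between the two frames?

-1.2

Before: roughly 2.5 units apart; after: 1.3. That's 1.2 units closer together.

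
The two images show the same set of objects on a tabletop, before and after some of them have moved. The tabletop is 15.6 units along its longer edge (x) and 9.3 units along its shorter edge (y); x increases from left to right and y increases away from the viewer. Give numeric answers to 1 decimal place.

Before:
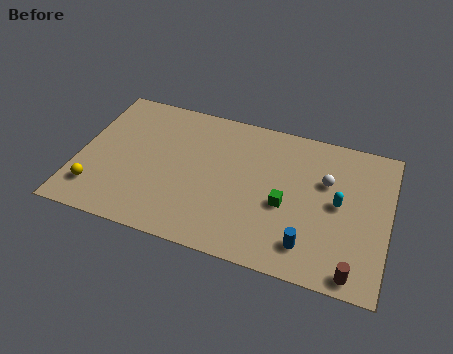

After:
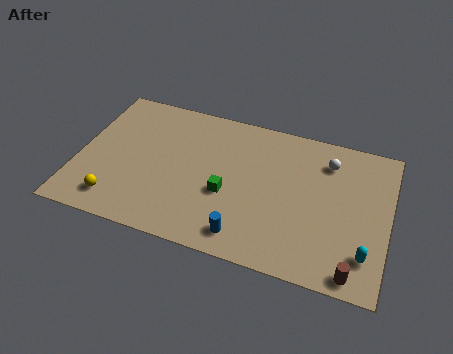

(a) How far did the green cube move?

2.9

From (10.5, 3.9) to (7.6, 3.7), the green cube covered √(2.9² + 0.2²) ≈ 2.9 units.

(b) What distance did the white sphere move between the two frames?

1.3

The white sphere was near (12.4, 6.0) before and (12.4, 7.3) after, so it travelled √(0.0² + 1.3²) ≈ 1.3 units.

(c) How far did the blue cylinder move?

3.1

The blue cylinder moved from about (11.8, 1.8) to (8.7, 1.4), a distance of √(3.1² + 0.4²) ≈ 3.1.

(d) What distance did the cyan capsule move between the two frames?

3.1

The cyan capsule moved from about (13.1, 4.8) to (14.6, 2.1), a distance of √(1.5² + 2.7²) ≈ 3.1.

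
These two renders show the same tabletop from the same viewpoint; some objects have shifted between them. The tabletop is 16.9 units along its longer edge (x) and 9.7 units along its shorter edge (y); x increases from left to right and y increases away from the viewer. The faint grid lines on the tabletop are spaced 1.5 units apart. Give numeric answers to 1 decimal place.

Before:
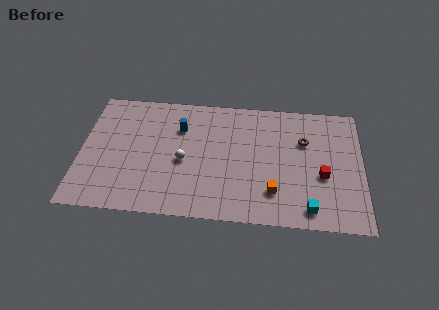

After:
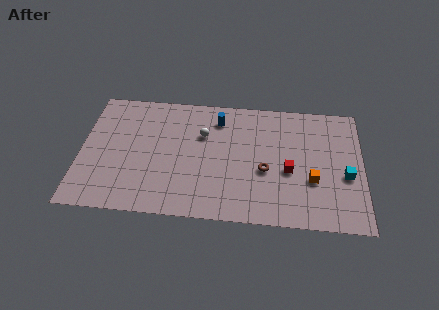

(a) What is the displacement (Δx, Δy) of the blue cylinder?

(2.3, 0.9)

From the two frames, the blue cylinder sits at roughly (5.9, 6.9) before and (8.2, 7.8) after.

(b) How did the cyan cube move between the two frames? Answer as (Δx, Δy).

(2.2, 2.7)

The cyan cube was at about (13.7, 1.3) and moved to about (15.9, 4.0).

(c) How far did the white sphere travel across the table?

2.5

From (6.2, 4.3) to (7.3, 6.5), the white sphere covered √(1.1² + 2.2²) ≈ 2.5 units.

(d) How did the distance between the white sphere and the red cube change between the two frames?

-2.6

They were about 8.3 units apart before and 5.7 after — 2.6 units closer together.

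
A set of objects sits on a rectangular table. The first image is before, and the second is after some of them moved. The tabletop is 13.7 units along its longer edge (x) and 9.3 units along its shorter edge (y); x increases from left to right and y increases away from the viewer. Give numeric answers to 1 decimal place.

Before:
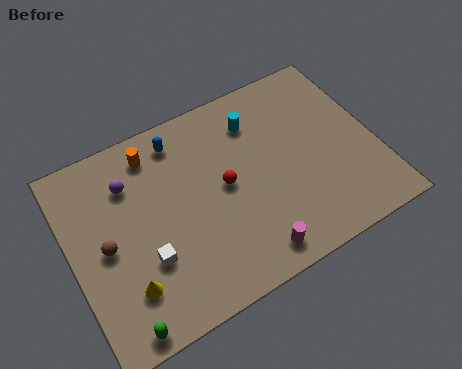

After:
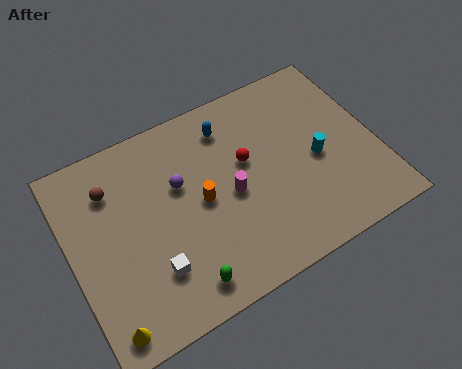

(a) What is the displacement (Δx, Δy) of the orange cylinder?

(1.7, -3.2)

From the two frames, the orange cylinder sits at roughly (4.1, 7.8) before and (5.8, 4.6) after.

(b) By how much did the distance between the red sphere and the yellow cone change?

+2.9

They were about 5.4 units apart before and 8.3 after — 2.9 units further apart.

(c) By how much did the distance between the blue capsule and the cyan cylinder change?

+1.3

The distance was about 3.5 in the first image and 4.8 in the second, so they moved 1.3 units further apart.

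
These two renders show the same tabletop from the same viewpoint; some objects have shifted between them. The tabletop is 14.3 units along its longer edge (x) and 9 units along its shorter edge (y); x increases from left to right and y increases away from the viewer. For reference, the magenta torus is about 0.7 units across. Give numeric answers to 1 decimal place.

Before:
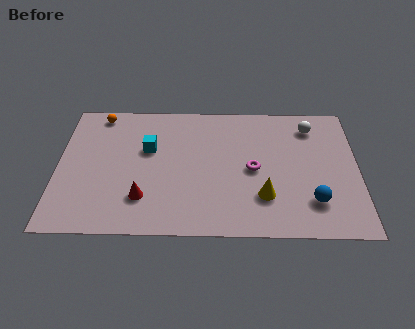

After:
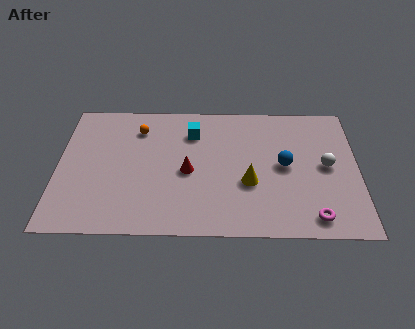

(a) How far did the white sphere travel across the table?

2.8

The white sphere moved from about (12.1, 7.3) to (12.8, 4.6), a distance of √(0.7² + 2.7²) ≈ 2.8.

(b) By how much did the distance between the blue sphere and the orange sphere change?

-4.3

Before: roughly 11.7 units apart; after: 7.4. That's 4.3 units closer together.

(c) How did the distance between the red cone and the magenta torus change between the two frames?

+1.0

Before: roughly 5.6 units apart; after: 6.6. That's 1.0 units further apart.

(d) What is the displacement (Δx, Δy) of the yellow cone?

(-0.7, 0.9)

The yellow cone was at about (9.8, 2.5) and moved to about (9.1, 3.4).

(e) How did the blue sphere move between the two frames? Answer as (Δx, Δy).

(-1.3, 2.4)

The blue sphere was at about (12.1, 2.2) and moved to about (10.8, 4.6).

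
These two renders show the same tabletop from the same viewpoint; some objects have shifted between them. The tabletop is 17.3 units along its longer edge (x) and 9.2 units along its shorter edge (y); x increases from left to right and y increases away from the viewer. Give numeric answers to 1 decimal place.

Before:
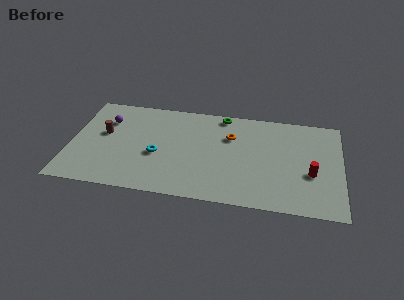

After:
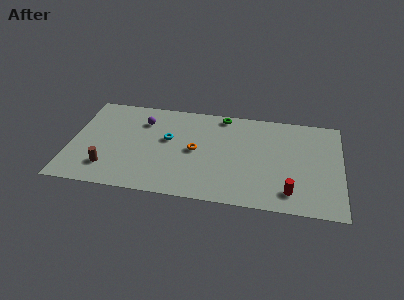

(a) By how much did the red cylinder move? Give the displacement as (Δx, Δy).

(-1.3, -1.9)

The red cylinder was at about (15.4, 3.6) and moved to about (14.1, 1.7).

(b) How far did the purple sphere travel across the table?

2.3

The purple sphere was near (2.2, 6.6) before and (4.5, 6.9) after, so it travelled √(2.3² + 0.3²) ≈ 2.3 units.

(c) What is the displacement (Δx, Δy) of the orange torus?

(-2.2, -1.7)

The orange torus started near (10.2, 6.3) and ended near (8.0, 4.6).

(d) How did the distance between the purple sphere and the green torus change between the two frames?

-2.3

Before: roughly 7.6 units apart; after: 5.3. That's 2.3 units closer together.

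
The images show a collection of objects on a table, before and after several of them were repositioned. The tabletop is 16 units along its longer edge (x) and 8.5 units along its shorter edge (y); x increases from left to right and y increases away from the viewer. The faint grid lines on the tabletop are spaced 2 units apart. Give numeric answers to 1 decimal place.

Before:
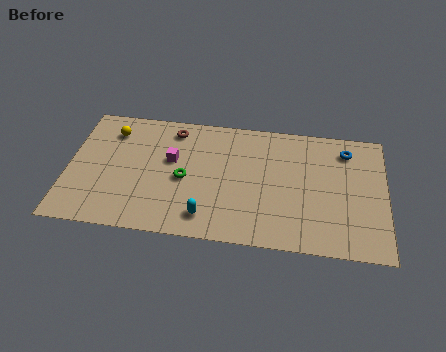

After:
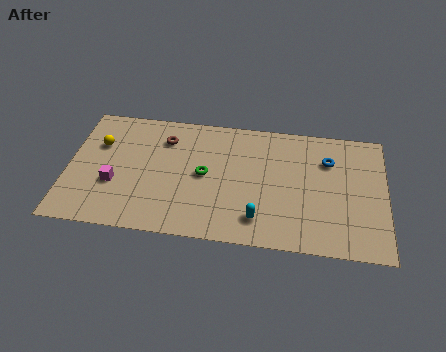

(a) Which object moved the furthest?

the magenta cube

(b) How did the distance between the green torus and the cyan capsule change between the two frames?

+1.1

Before: roughly 2.7 units apart; after: 3.8. That's 1.1 units further apart.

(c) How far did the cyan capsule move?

2.6

The cyan capsule moved from about (7.1, 1.5) to (9.7, 1.7), a distance of √(2.6² + 0.2²) ≈ 2.6.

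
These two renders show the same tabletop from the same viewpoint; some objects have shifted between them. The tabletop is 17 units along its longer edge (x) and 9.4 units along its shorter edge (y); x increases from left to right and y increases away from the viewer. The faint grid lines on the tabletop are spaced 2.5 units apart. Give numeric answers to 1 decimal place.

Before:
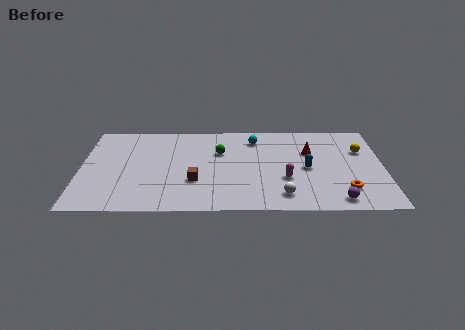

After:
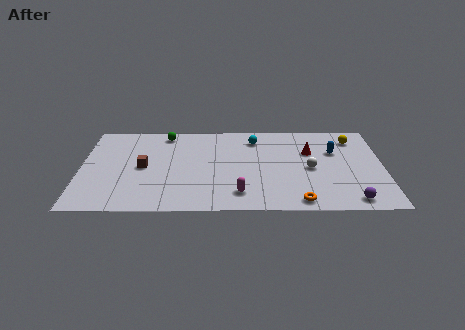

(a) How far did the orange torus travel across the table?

2.9

The orange torus moved from about (14.8, 2.2) to (12.2, 1.0), a distance of √(2.6² + 1.2²) ≈ 2.9.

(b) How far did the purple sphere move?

0.8

The purple sphere was near (14.3, 1.1) before and (15.1, 1.1) after, so it travelled √(0.8² + 0.0²) ≈ 0.8 units.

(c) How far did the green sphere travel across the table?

3.7

From (7.8, 6.2) to (4.7, 8.2), the green sphere covered √(3.1² + 2.0²) ≈ 3.7 units.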